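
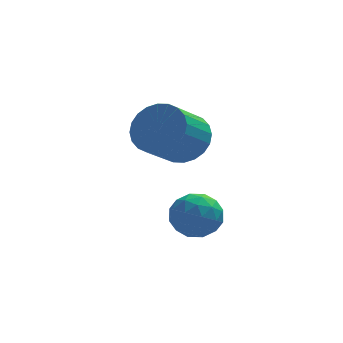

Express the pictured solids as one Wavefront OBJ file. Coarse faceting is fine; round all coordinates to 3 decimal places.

v 2.218 -1.227 -0.03
v 3.038 -1.602 0.3
v 2.241 -2.549 1.2
v 1.422 -2.173 0.87
v 2.982 -1.324 0.544
v 2.185 -2.27 1.444
v 2.81 -1.03 0.7
v 2.013 -1.977 1.6
v 2.547 -0.766 0.746
v 1.751 -1.713 1.645
v 2.235 -0.573 0.673
v 1.438 -1.52 1.573
v 1.92 -0.479 0.493
v 1.124 -1.426 1.393
v 1.651 -0.499 0.234
v 0.854 -1.445 1.133
v 1.468 -0.629 -0.066
v 0.671 -1.576 0.834
v 1.399 -0.851 -0.36
v 0.602 -1.798 0.54
v 1.455 -1.13 -0.604
v 0.658 -2.076 0.296
v 1.627 -1.423 -0.76
v 0.83 -2.37 0.14
v 1.889 -1.687 -0.805
v 1.093 -2.634 0.094
v 2.202 -1.88 -0.733
v 1.405 -2.827 0.167
v 2.516 -1.974 -0.553
v 1.72 -2.921 0.347
v 2.786 -1.955 -0.293
v 1.989 -2.901 0.606
v 2.969 -1.824 0.006
v 2.172 -2.771 0.906
v 1.937 -2.607 -1.918
v 2.321 -1.987 -2.397
v 2.699 -3.593 -2.583
v 3.083 -2.973 -3.062
v 3.253 -3.031 -2.208
v 2.782 -2.422 -1.797
v 2.238 -3.158 -3.183
v 1.767 -2.549 -2.772
v 2.507 -2.327 -3.179
v 3.134 -2.249 -2.577
v 1.886 -3.331 -2.403
v 2.513 -3.253 -1.801
v 2.062 -2.211 -2.099
v 2.958 -3.369 -2.881
v 3.058 -3.404 -2.379
v 3.283 -3.039 -2.661
v 2.333 -2.466 -1.746
v 2.559 -2.102 -2.028
v 3.106 -2.716 -1.917
v 2.461 -3.478 -2.952
v 2.687 -3.114 -3.234
v 1.737 -2.541 -2.319
v 1.962 -2.176 -2.601
v 1.914 -2.864 -3.063
v 2.397 -2.046 -2.841
v 2.845 -2.626 -3.232
v 2.348 -2.734 -3.302
v 2.072 -2.376 -3.061
v 2.765 -2 -2.487
v 3.213 -2.58 -2.878
v 3.313 -2.614 -2.376
v 3.036 -2.256 -2.134
v 2.875 -2.2 -2.946
v 1.807 -3 -2.102
v 2.255 -3.58 -2.493
v 1.984 -3.324 -2.846
v 1.707 -2.966 -2.604
v 2.175 -2.954 -1.748
v 2.623 -3.534 -2.139
v 2.948 -3.204 -1.919
v 2.672 -2.846 -1.678
v 2.145 -3.38 -2.034
f 2 1 5
f 2 5 3
f 3 5 6
f 3 6 4
f 5 1 7
f 5 7 6
f 6 7 8
f 6 8 4
f 7 1 9
f 7 9 8
f 8 9 10
f 8 10 4
f 9 1 11
f 9 11 10
f 10 11 12
f 10 12 4
f 11 1 13
f 11 13 12
f 12 13 14
f 12 14 4
f 13 1 15
f 13 15 14
f 14 15 16
f 14 16 4
f 15 1 17
f 15 17 16
f 16 17 18
f 16 18 4
f 17 1 19
f 17 19 18
f 18 19 20
f 18 20 4
f 19 1 21
f 19 21 20
f 20 21 22
f 20 22 4
f 21 1 23
f 21 23 22
f 22 23 24
f 22 24 4
f 23 1 25
f 23 25 24
f 24 25 26
f 24 26 4
f 25 1 27
f 25 27 26
f 26 27 28
f 26 28 4
f 27 1 29
f 27 29 28
f 28 29 30
f 28 30 4
f 29 1 31
f 29 31 30
f 30 31 32
f 30 32 4
f 31 1 33
f 31 33 32
f 32 33 34
f 32 34 4
f 33 1 2
f 33 2 34
f 34 2 3
f 34 3 4
f 35 72 51
f 72 46 75
f 51 75 40
f 72 75 51
f 35 51 47
f 51 40 52
f 47 52 36
f 51 52 47
f 35 47 56
f 47 36 57
f 56 57 42
f 47 57 56
f 35 56 68
f 56 42 71
f 68 71 45
f 56 71 68
f 35 68 72
f 68 45 76
f 72 76 46
f 68 76 72
f 36 52 63
f 52 40 66
f 63 66 44
f 52 66 63
f 40 75 53
f 75 46 74
f 53 74 39
f 75 74 53
f 46 76 73
f 76 45 69
f 73 69 37
f 76 69 73
f 45 71 70
f 71 42 58
f 70 58 41
f 71 58 70
f 42 57 62
f 57 36 59
f 62 59 43
f 57 59 62
f 38 64 50
f 64 44 65
f 50 65 39
f 64 65 50
f 38 50 48
f 50 39 49
f 48 49 37
f 50 49 48
f 38 48 55
f 48 37 54
f 55 54 41
f 48 54 55
f 38 55 60
f 55 41 61
f 60 61 43
f 55 61 60
f 38 60 64
f 60 43 67
f 64 67 44
f 60 67 64
f 39 65 53
f 65 44 66
f 53 66 40
f 65 66 53
f 37 49 73
f 49 39 74
f 73 74 46
f 49 74 73
f 41 54 70
f 54 37 69
f 70 69 45
f 54 69 70
f 43 61 62
f 61 41 58
f 62 58 42
f 61 58 62
f 44 67 63
f 67 43 59
f 63 59 36
f 67 59 63



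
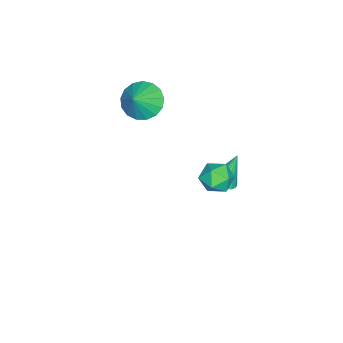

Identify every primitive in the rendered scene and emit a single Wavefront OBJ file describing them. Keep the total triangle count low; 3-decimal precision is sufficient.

v -3.098 -2.677 1.806
v -2.365 -2.673 1.068
v -2.162 -2.743 2.734
v -2.433 -2.191 1.171
v -2.653 -1.82 1.419
v -2.975 -1.645 1.756
v -3.325 -1.707 2.104
v -3.623 -1.991 2.384
v -3.801 -2.432 2.532
v -3.818 -2.929 2.513
v -3.669 -3.368 2.332
v -3.39 -3.649 2.03
v -3.044 -3.707 1.677
v -2.71 -3.529 1.354
v -2.465 -3.156 1.134
v 2.257 3.241 2.464
v 2.684 2.737 2.967
v 1.116 2.623 2.813
v 1.543 2.119 3.316
v 1.466 2.925 3.503
v 2.172 3.307 3.287
v 1.628 2.053 2.493
v 2.334 2.435 2.277
v 2.296 2.003 2.985
v 2.195 2.541 3.609
v 1.605 2.819 2.171
v 1.504 3.357 2.795
v -3.697 1.061 -3.528
v -3.118 1.364 -3.437
v -4.203 1.519 -1.852
v -3.288 1.578 -3.546
v -3.538 1.689 -3.652
v -3.82 1.676 -3.734
v -4.078 1.541 -3.774
v -4.26 1.31 -3.766
v -4.331 1.031 -3.711
v -4.276 0.757 -3.62
v -4.107 0.543 -3.51
v -3.857 0.432 -3.404
v -3.575 0.445 -3.323
v -3.317 0.581 -3.282
v -3.135 0.811 -3.29
v -3.064 1.09 -3.345
f 2 1 4
f 2 4 3
f 4 1 5
f 4 5 3
f 5 1 6
f 5 6 3
f 6 1 7
f 6 7 3
f 7 1 8
f 7 8 3
f 8 1 9
f 8 9 3
f 9 1 10
f 9 10 3
f 10 1 11
f 10 11 3
f 11 1 12
f 11 12 3
f 12 1 13
f 12 13 3
f 13 1 14
f 13 14 3
f 14 1 15
f 14 15 3
f 15 1 2
f 15 2 3
f 16 27 21
f 16 21 17
f 16 17 23
f 16 23 26
f 16 26 27
f 17 21 25
f 21 27 20
f 27 26 18
f 26 23 22
f 23 17 24
f 19 25 20
f 19 20 18
f 19 18 22
f 19 22 24
f 19 24 25
f 20 25 21
f 18 20 27
f 22 18 26
f 24 22 23
f 25 24 17
f 29 28 31
f 29 31 30
f 31 28 32
f 31 32 30
f 32 28 33
f 32 33 30
f 33 28 34
f 33 34 30
f 34 28 35
f 34 35 30
f 35 28 36
f 35 36 30
f 36 28 37
f 36 37 30
f 37 28 38
f 37 38 30
f 38 28 39
f 38 39 30
f 39 28 40
f 39 40 30
f 40 28 41
f 40 41 30
f 41 28 42
f 41 42 30
f 42 28 43
f 42 43 30
f 43 28 29
f 43 29 30



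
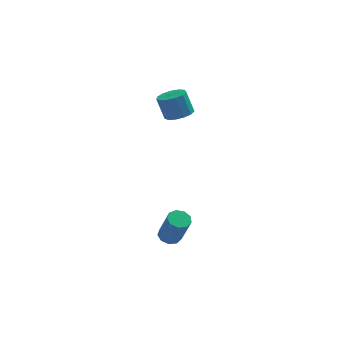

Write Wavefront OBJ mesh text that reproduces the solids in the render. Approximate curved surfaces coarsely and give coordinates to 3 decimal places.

v -2.879 -0.797 -3.112
v -2.308 -0.89 -3.306
v -1.851 -1.556 -1.642
v -2.421 -1.463 -1.448
v -2.343 -0.507 -3.144
v -1.885 -1.174 -1.479
v -2.628 -0.26 -2.966
v -2.171 -0.926 -1.302
v -3.031 -0.264 -2.857
v -2.573 -0.93 -1.193
v -3.362 -0.517 -2.867
v -2.905 -1.183 -1.203
v -3.468 -0.901 -2.992
v -3.01 -1.567 -1.328
v -3.297 -1.236 -3.173
v -2.84 -1.903 -1.509
v -2.931 -1.366 -3.325
v -2.474 -2.032 -1.661
v -2.54 -1.229 -3.378
v -2.083 -1.895 -1.714
v -2.341 2.842 3.242
v -1.951 3.505 3.24
v -2.348 3.742 4.477
v -2.739 3.078 4.478
v -2.349 3.597 3.095
v -2.746 3.834 4.331
v -2.745 3.45 2.996
v -3.142 3.686 4.232
v -3.012 3.109 2.975
v -3.41 3.345 4.211
v -3.067 2.683 3.039
v -3.464 2.92 4.275
v -2.891 2.308 3.167
v -3.289 2.544 4.404
v -2.541 2.102 3.319
v -2.938 2.339 4.556
v -2.127 2.131 3.447
v -2.524 2.368 4.683
v -1.781 2.386 3.509
v -2.179 2.622 4.745
v -1.613 2.785 3.487
v -2.011 3.022 4.723
v -1.677 3.203 3.386
v -2.074 3.439 4.623
f 2 1 5
f 2 5 3
f 3 5 6
f 3 6 4
f 5 1 7
f 5 7 6
f 6 7 8
f 6 8 4
f 7 1 9
f 7 9 8
f 8 9 10
f 8 10 4
f 9 1 11
f 9 11 10
f 10 11 12
f 10 12 4
f 11 1 13
f 11 13 12
f 12 13 14
f 12 14 4
f 13 1 15
f 13 15 14
f 14 15 16
f 14 16 4
f 15 1 17
f 15 17 16
f 16 17 18
f 16 18 4
f 17 1 19
f 17 19 18
f 18 19 20
f 18 20 4
f 19 1 2
f 19 2 20
f 20 2 3
f 20 3 4
f 22 21 25
f 22 25 23
f 23 25 26
f 23 26 24
f 25 21 27
f 25 27 26
f 26 27 28
f 26 28 24
f 27 21 29
f 27 29 28
f 28 29 30
f 28 30 24
f 29 21 31
f 29 31 30
f 30 31 32
f 30 32 24
f 31 21 33
f 31 33 32
f 32 33 34
f 32 34 24
f 33 21 35
f 33 35 34
f 34 35 36
f 34 36 24
f 35 21 37
f 35 37 36
f 36 37 38
f 36 38 24
f 37 21 39
f 37 39 38
f 38 39 40
f 38 40 24
f 39 21 41
f 39 41 40
f 40 41 42
f 40 42 24
f 41 21 43
f 41 43 42
f 42 43 44
f 42 44 24
f 43 21 22
f 43 22 44
f 44 22 23
f 44 23 24



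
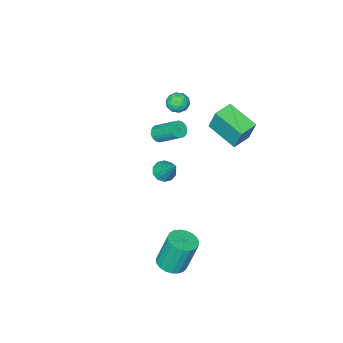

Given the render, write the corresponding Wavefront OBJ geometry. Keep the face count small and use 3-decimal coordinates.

v -3.979 0.051 2.113
v -3.938 0.635 3.645
v -4.223 1.899 1.415
v -4.182 2.483 2.947
v -2.798 0.177 2.033
v -2.757 0.761 3.565
v -3.042 2.025 1.335
v -3.001 2.609 2.867
v -2.539 -3.805 -1.203
v -2.293 -3.427 -1.583
v -2.654 -2.057 -0.457
v -2.901 -2.435 -0.077
v -2.511 -3.426 -1.655
v -2.873 -2.056 -0.528
v -2.734 -3.483 -1.658
v -3.096 -2.113 -0.531
v -2.928 -3.588 -1.591
v -3.289 -2.219 -0.464
v -3.062 -3.727 -1.466
v -3.423 -2.357 -0.339
v -3.117 -3.878 -1.3
v -3.478 -2.508 -0.173
v -3.084 -4.017 -1.12
v -3.445 -2.647 0.007
v -2.967 -4.124 -0.953
v -3.329 -2.754 0.174
v -2.786 -4.183 -0.823
v -3.147 -2.813 0.303
v -2.567 -4.184 -0.752
v -2.929 -2.814 0.375
v -2.344 -4.127 -0.749
v -2.706 -2.757 0.378
v -2.151 -4.021 -0.816
v -2.512 -2.652 0.311
v -2.017 -3.883 -0.941
v -2.378 -2.513 0.186
v -1.962 -3.732 -1.107
v -2.323 -2.362 0.02
v -1.995 -3.593 -1.287
v -2.356 -2.223 -0.16
v -2.111 -3.486 -1.454
v -2.473 -2.116 -0.327
v 2.751 3.648 -4.084
v 3.522 4.043 -4.004
v 3.08 4.487 -1.937
v 2.309 4.092 -2.016
v 3.308 4.316 -4.108
v 2.866 4.76 -2.041
v 2.998 4.473 -4.208
v 2.556 4.917 -2.141
v 2.645 4.487 -4.287
v 2.203 4.931 -2.219
v 2.31 4.357 -4.33
v 1.868 4.801 -2.263
v 2.052 4.103 -4.331
v 1.61 4.547 -2.264
v 1.915 3.771 -4.289
v 1.473 4.215 -2.222
v 1.922 3.418 -4.212
v 1.48 3.862 -2.144
v 2.072 3.104 -4.112
v 1.63 3.548 -2.045
v 2.34 2.885 -4.007
v 1.898 3.329 -1.94
v 2.679 2.797 -3.916
v 2.237 3.241 -1.849
v 3.031 2.857 -3.854
v 2.588 3.301 -1.787
v 3.334 3.053 -3.831
v 2.891 3.497 -1.764
v 3.536 3.352 -3.852
v 3.094 3.796 -1.785
v 3.602 3.703 -3.913
v 3.16 4.147 -1.846
v -2.149 -0.8 3.389
v -1.532 -0.568 3.638
v -1.968 -1.812 3.882
v -1.351 -1.58 4.131
v -1.954 -1.319 4.385
v -2.066 -0.694 4.08
v -1.434 -1.686 3.44
v -1.546 -1.061 3.135
v -1.09 -1.116 3.669
v -1.412 -0.888 4.253
v -2.088 -1.492 3.267
v -2.41 -1.264 3.851
v -1.857 -0.596 3.47
v -1.643 -1.784 4.05
v -1.998 -1.631 4.199
v -1.635 -1.495 4.346
v -2.17 -0.669 3.73
v -1.808 -0.533 3.876
v -2.056 -0.974 4.316
v -1.692 -1.847 3.644
v -1.33 -1.711 3.79
v -1.865 -0.885 3.174
v -1.502 -0.749 3.321
v -1.444 -1.406 3.204
v -1.234 -0.781 3.635
v -1.128 -1.375 3.925
v -1.176 -1.438 3.518
v -1.242 -1.071 3.339
v -1.423 -0.647 3.978
v -1.316 -1.242 4.268
v -1.671 -1.088 4.418
v -1.737 -0.721 4.238
v -1.163 -0.969 3.997
v -2.184 -1.138 3.252
v -2.077 -1.733 3.542
v -1.763 -1.659 3.282
v -1.829 -1.292 3.102
v -2.372 -1.005 3.595
v -2.266 -1.599 3.885
v -2.258 -1.309 4.181
v -2.324 -0.942 4.002
v -2.337 -1.411 3.523
v -2.159 -2.864 -3.768
v -1.788 -2.417 -4.211
v -1.901 -1.516 -2.192
v -2.224 -2.306 -4.235
v -2.636 -2.407 -4.08
v -2.865 -2.683 -3.807
v -2.825 -3.028 -3.519
v -2.53 -3.31 -3.326
v -2.094 -3.422 -3.302
v -1.682 -3.32 -3.456
v -1.453 -3.044 -3.73
v -1.493 -2.699 -4.018
f 2 4 1
f 5 2 1
f 1 4 3
f 3 5 1
f 2 8 4
f 6 2 5
f 6 8 2
f 4 8 3
f 7 5 3
f 3 8 7
f 7 6 5
f 8 6 7
f 10 9 13
f 10 13 11
f 11 13 14
f 11 14 12
f 13 9 15
f 13 15 14
f 14 15 16
f 14 16 12
f 15 9 17
f 15 17 16
f 16 17 18
f 16 18 12
f 17 9 19
f 17 19 18
f 18 19 20
f 18 20 12
f 19 9 21
f 19 21 20
f 20 21 22
f 20 22 12
f 21 9 23
f 21 23 22
f 22 23 24
f 22 24 12
f 23 9 25
f 23 25 24
f 24 25 26
f 24 26 12
f 25 9 27
f 25 27 26
f 26 27 28
f 26 28 12
f 27 9 29
f 27 29 28
f 28 29 30
f 28 30 12
f 29 9 31
f 29 31 30
f 30 31 32
f 30 32 12
f 31 9 33
f 31 33 32
f 32 33 34
f 32 34 12
f 33 9 35
f 33 35 34
f 34 35 36
f 34 36 12
f 35 9 37
f 35 37 36
f 36 37 38
f 36 38 12
f 37 9 39
f 37 39 38
f 38 39 40
f 38 40 12
f 39 9 41
f 39 41 40
f 40 41 42
f 40 42 12
f 41 9 10
f 41 10 42
f 42 10 11
f 42 11 12
f 44 43 47
f 44 47 45
f 45 47 48
f 45 48 46
f 47 43 49
f 47 49 48
f 48 49 50
f 48 50 46
f 49 43 51
f 49 51 50
f 50 51 52
f 50 52 46
f 51 43 53
f 51 53 52
f 52 53 54
f 52 54 46
f 53 43 55
f 53 55 54
f 54 55 56
f 54 56 46
f 55 43 57
f 55 57 56
f 56 57 58
f 56 58 46
f 57 43 59
f 57 59 58
f 58 59 60
f 58 60 46
f 59 43 61
f 59 61 60
f 60 61 62
f 60 62 46
f 61 43 63
f 61 63 62
f 62 63 64
f 62 64 46
f 63 43 65
f 63 65 64
f 64 65 66
f 64 66 46
f 65 43 67
f 65 67 66
f 66 67 68
f 66 68 46
f 67 43 69
f 67 69 68
f 68 69 70
f 68 70 46
f 69 43 71
f 69 71 70
f 70 71 72
f 70 72 46
f 71 43 73
f 71 73 72
f 72 73 74
f 72 74 46
f 73 43 44
f 73 44 74
f 74 44 45
f 74 45 46
f 75 112 91
f 112 86 115
f 91 115 80
f 112 115 91
f 75 91 87
f 91 80 92
f 87 92 76
f 91 92 87
f 75 87 96
f 87 76 97
f 96 97 82
f 87 97 96
f 75 96 108
f 96 82 111
f 108 111 85
f 96 111 108
f 75 108 112
f 108 85 116
f 112 116 86
f 108 116 112
f 76 92 103
f 92 80 106
f 103 106 84
f 92 106 103
f 80 115 93
f 115 86 114
f 93 114 79
f 115 114 93
f 86 116 113
f 116 85 109
f 113 109 77
f 116 109 113
f 85 111 110
f 111 82 98
f 110 98 81
f 111 98 110
f 82 97 102
f 97 76 99
f 102 99 83
f 97 99 102
f 78 104 90
f 104 84 105
f 90 105 79
f 104 105 90
f 78 90 88
f 90 79 89
f 88 89 77
f 90 89 88
f 78 88 95
f 88 77 94
f 95 94 81
f 88 94 95
f 78 95 100
f 95 81 101
f 100 101 83
f 95 101 100
f 78 100 104
f 100 83 107
f 104 107 84
f 100 107 104
f 79 105 93
f 105 84 106
f 93 106 80
f 105 106 93
f 77 89 113
f 89 79 114
f 113 114 86
f 89 114 113
f 81 94 110
f 94 77 109
f 110 109 85
f 94 109 110
f 83 101 102
f 101 81 98
f 102 98 82
f 101 98 102
f 84 107 103
f 107 83 99
f 103 99 76
f 107 99 103
f 118 117 120
f 118 120 119
f 120 117 121
f 120 121 119
f 121 117 122
f 121 122 119
f 122 117 123
f 122 123 119
f 123 117 124
f 123 124 119
f 124 117 125
f 124 125 119
f 125 117 126
f 125 126 119
f 126 117 127
f 126 127 119
f 127 117 128
f 127 128 119
f 128 117 118
f 128 118 119



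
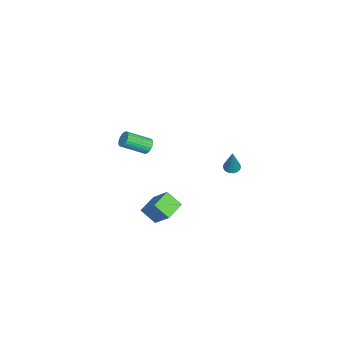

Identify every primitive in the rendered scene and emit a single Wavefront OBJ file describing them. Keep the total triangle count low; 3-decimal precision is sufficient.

v 0.601 -1.095 3.387
v 1.019 -1.132 3.096
v 1.456 -2.382 3.883
v 1.039 -2.345 4.173
v 1.085 -1.016 3.244
v 1.522 -2.266 4.031
v 1.077 -0.912 3.413
v 1.514 -2.162 4.2
v 0.996 -0.836 3.579
v 1.434 -2.086 4.366
v 0.856 -0.799 3.715
v 1.293 -2.049 4.502
v 0.677 -0.808 3.801
v 1.114 -2.057 4.588
v 0.486 -0.86 3.824
v 0.923 -2.11 4.611
v 0.313 -0.948 3.781
v 0.75 -2.198 4.567
v 0.184 -1.058 3.677
v 0.621 -2.308 4.464
v 0.118 -1.174 3.529
v 0.555 -2.424 4.316
v 0.126 -1.278 3.36
v 0.563 -2.528 4.147
v 0.206 -1.354 3.194
v 0.644 -2.604 3.981
v 0.347 -1.391 3.058
v 0.784 -2.641 3.845
v 0.526 -1.383 2.972
v 0.963 -2.632 3.759
v 0.717 -1.33 2.949
v 1.154 -2.58 3.736
v 0.89 -1.242 2.993
v 1.327 -2.492 3.779
v 4.057 -0.08 0.024
v 3.863 -0.888 0.774
v 2.959 0.4 0.257
v 2.765 -0.409 1.007
v 4.655 0.769 1.093
v 4.461 -0.04 1.843
v 3.557 1.248 1.326
v 3.363 0.44 2.076
v -3.945 2.822 -1.496
v -3.636 2.44 -1.59
v -3.275 2.938 0.236
v -3.526 2.592 -1.642
v -3.479 2.779 -1.673
v -3.504 2.973 -1.676
v -3.596 3.143 -1.652
v -3.741 3.265 -1.605
v -3.917 3.319 -1.54
v -4.097 3.297 -1.469
v -4.254 3.203 -1.402
v -4.364 3.051 -1.349
v -4.411 2.864 -1.318
v -4.386 2.671 -1.315
v -4.294 2.5 -1.339
v -4.149 2.379 -1.387
v -3.973 2.325 -1.451
v -3.793 2.346 -1.522
f 2 1 5
f 2 5 3
f 3 5 6
f 3 6 4
f 5 1 7
f 5 7 6
f 6 7 8
f 6 8 4
f 7 1 9
f 7 9 8
f 8 9 10
f 8 10 4
f 9 1 11
f 9 11 10
f 10 11 12
f 10 12 4
f 11 1 13
f 11 13 12
f 12 13 14
f 12 14 4
f 13 1 15
f 13 15 14
f 14 15 16
f 14 16 4
f 15 1 17
f 15 17 16
f 16 17 18
f 16 18 4
f 17 1 19
f 17 19 18
f 18 19 20
f 18 20 4
f 19 1 21
f 19 21 20
f 20 21 22
f 20 22 4
f 21 1 23
f 21 23 22
f 22 23 24
f 22 24 4
f 23 1 25
f 23 25 24
f 24 25 26
f 24 26 4
f 25 1 27
f 25 27 26
f 26 27 28
f 26 28 4
f 27 1 29
f 27 29 28
f 28 29 30
f 28 30 4
f 29 1 31
f 29 31 30
f 30 31 32
f 30 32 4
f 31 1 33
f 31 33 32
f 32 33 34
f 32 34 4
f 33 1 2
f 33 2 34
f 34 2 3
f 34 3 4
f 36 38 35
f 39 36 35
f 35 38 37
f 37 39 35
f 36 42 38
f 40 36 39
f 40 42 36
f 38 42 37
f 41 39 37
f 37 42 41
f 41 40 39
f 42 40 41
f 44 43 46
f 44 46 45
f 46 43 47
f 46 47 45
f 47 43 48
f 47 48 45
f 48 43 49
f 48 49 45
f 49 43 50
f 49 50 45
f 50 43 51
f 50 51 45
f 51 43 52
f 51 52 45
f 52 43 53
f 52 53 45
f 53 43 54
f 53 54 45
f 54 43 55
f 54 55 45
f 55 43 56
f 55 56 45
f 56 43 57
f 56 57 45
f 57 43 58
f 57 58 45
f 58 43 59
f 58 59 45
f 59 43 60
f 59 60 45
f 60 43 44
f 60 44 45



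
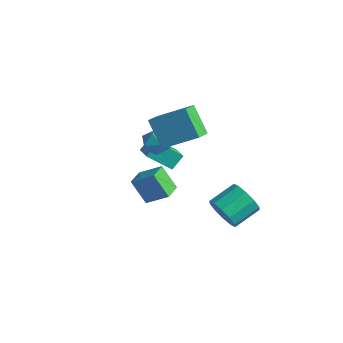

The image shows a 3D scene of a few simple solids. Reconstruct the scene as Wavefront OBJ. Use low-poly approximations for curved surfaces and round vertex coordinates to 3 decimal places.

v -3.342 1.005 2.212
v -2.483 1.03 2.276
v -3.237 0.09 1.164
v -2.378 0.115 1.228
v -2.847 -0.249 1.854
v -2.912 0.317 2.501
v -2.808 0.803 0.939
v -2.873 1.369 1.586
v -2.153 0.905 1.49
v -2.177 0.255 2.055
v -3.543 0.865 1.385
v -3.567 0.215 1.95
v -1.397 -0.335 2.561
v -2.591 -0.202 3.98
v -1.93 0.705 2.015
v -3.125 0.838 3.435
v -0.015 0.922 3.605
v -1.21 1.055 5.025
v -0.549 1.962 3.06
v -1.743 2.095 4.479
v -3.298 0.264 0.462
v -3.257 0.991 1.176
v -4.412 0.75 0.031
v -4.371 1.478 0.744
v -2.449 1.262 -0.604
v -2.408 1.99 0.109
v -3.563 1.749 -1.036
v -3.522 2.476 -0.322
v 0.052 -2.606 0.502
v -0.775 -2.866 1.763
v -0.441 -1.654 0.375
v -1.268 -1.914 1.635
v 1.048 -1.986 1.285
v 0.221 -2.246 2.545
v 0.555 -1.034 1.157
v -0.272 -1.294 2.418
v 0.727 1.884 -2.519
v 1.125 1.464 -1.666
v 1.311 2.977 -1.009
v 0.913 3.396 -1.861
v 1.603 1.581 -2.07
v 1.789 3.094 -1.412
v 1.747 1.813 -2.645
v 1.933 3.326 -1.987
v 1.501 2.072 -3.172
v 1.687 3.585 -2.514
v 0.96 2.259 -3.449
v 1.145 3.772 -2.792
v 0.329 2.303 -3.371
v 0.515 3.816 -2.714
v -0.149 2.186 -2.968
v 0.037 3.699 -2.31
v -0.293 1.954 -2.393
v -0.107 3.467 -1.735
v -0.047 1.695 -1.866
v 0.139 3.208 -1.208
v 0.495 1.508 -1.588
v 0.68 3.021 -0.931
f 1 12 6
f 1 6 2
f 1 2 8
f 1 8 11
f 1 11 12
f 2 6 10
f 6 12 5
f 12 11 3
f 11 8 7
f 8 2 9
f 4 10 5
f 4 5 3
f 4 3 7
f 4 7 9
f 4 9 10
f 5 10 6
f 3 5 12
f 7 3 11
f 9 7 8
f 10 9 2
f 14 16 13
f 17 14 13
f 13 16 15
f 15 17 13
f 14 20 16
f 18 14 17
f 18 20 14
f 16 20 15
f 19 17 15
f 15 20 19
f 19 18 17
f 20 18 19
f 22 24 21
f 25 22 21
f 21 24 23
f 23 25 21
f 22 28 24
f 26 22 25
f 26 28 22
f 24 28 23
f 27 25 23
f 23 28 27
f 27 26 25
f 28 26 27
f 30 32 29
f 33 30 29
f 29 32 31
f 31 33 29
f 30 36 32
f 34 30 33
f 34 36 30
f 32 36 31
f 35 33 31
f 31 36 35
f 35 34 33
f 36 34 35
f 38 37 41
f 38 41 39
f 39 41 42
f 39 42 40
f 41 37 43
f 41 43 42
f 42 43 44
f 42 44 40
f 43 37 45
f 43 45 44
f 44 45 46
f 44 46 40
f 45 37 47
f 45 47 46
f 46 47 48
f 46 48 40
f 47 37 49
f 47 49 48
f 48 49 50
f 48 50 40
f 49 37 51
f 49 51 50
f 50 51 52
f 50 52 40
f 51 37 53
f 51 53 52
f 52 53 54
f 52 54 40
f 53 37 55
f 53 55 54
f 54 55 56
f 54 56 40
f 55 37 57
f 55 57 56
f 56 57 58
f 56 58 40
f 57 37 38
f 57 38 58
f 58 38 39
f 58 39 40



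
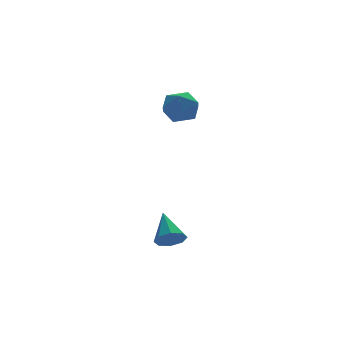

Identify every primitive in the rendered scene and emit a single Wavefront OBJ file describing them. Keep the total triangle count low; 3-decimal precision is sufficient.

v -1.464 -3.873 -0.961
v -0.911 -3.996 -0.897
v -1.316 -2.807 -0.179
v -0.985 -3.735 -1.239
v -1.34 -3.555 -1.418
v -1.767 -3.561 -1.329
v -2.016 -3.75 -1.025
v -1.942 -4.011 -0.683
v -1.587 -4.191 -0.504
v -1.16 -4.185 -0.593
v 0.346 1.357 2.902
v 1.038 1.587 3.203
v 0.602 0.153 3.237
v 1.294 0.383 3.538
v 0.62 0.596 3.889
v 0.462 1.34 3.682
v 1.178 0.4 2.758
v 1.02 1.144 2.551
v 1.552 0.996 3.114
v 1.207 1.117 3.813
v 0.433 0.623 2.627
v 0.088 0.744 3.326
f 2 1 4
f 2 4 3
f 4 1 5
f 4 5 3
f 5 1 6
f 5 6 3
f 6 1 7
f 6 7 3
f 7 1 8
f 7 8 3
f 8 1 9
f 8 9 3
f 9 1 10
f 9 10 3
f 10 1 2
f 10 2 3
f 11 22 16
f 11 16 12
f 11 12 18
f 11 18 21
f 11 21 22
f 12 16 20
f 16 22 15
f 22 21 13
f 21 18 17
f 18 12 19
f 14 20 15
f 14 15 13
f 14 13 17
f 14 17 19
f 14 19 20
f 15 20 16
f 13 15 22
f 17 13 21
f 19 17 18
f 20 19 12



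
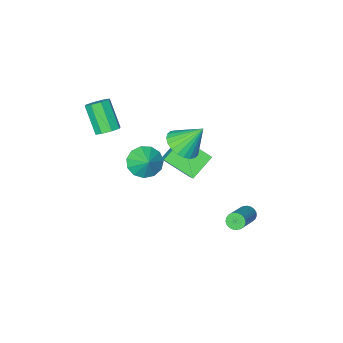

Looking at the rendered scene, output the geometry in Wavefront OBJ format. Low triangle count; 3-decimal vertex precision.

v -4.048 -4.982 -3.312
v -3.552 -3.985 -2.398
v -4.965 -3.593 -4.329
v -4.469 -2.597 -3.415
v -2.691 -4.783 -4.265
v -2.195 -3.787 -3.351
v -3.608 -3.395 -5.282
v -3.112 -2.398 -4.368
v 2.23 1.033 2.493
v 2.96 0.532 2.742
v 2.53 1.827 3.207
v 3.115 0.829 2.346
v 2.988 1.191 1.997
v 2.621 1.503 1.806
v 2.13 1.665 1.832
v 1.67 1.627 2.068
v 1.388 1.4 2.439
v 1.373 1.056 2.827
v 1.63 0.705 3.109
v 2.078 0.458 3.195
v 2.573 0.394 3.058
v -1.416 -0.978 0.451
v -0.943 -1.656 1.049
v -2.184 -0.282 1.849
v -0.679 -1.358 1.046
v -0.527 -1.002 0.952
v -0.511 -0.643 0.782
v -0.632 -0.334 0.562
v -0.873 -0.124 0.325
v -1.196 -0.043 0.107
v -1.553 -0.105 -0.059
v -1.888 -0.3 -0.146
v -2.152 -0.598 -0.143
v -2.304 -0.954 -0.049
v -2.321 -1.313 0.121
v -2.199 -1.622 0.341
v -1.959 -1.832 0.578
v -1.636 -1.912 0.796
v -1.279 -1.851 0.961
v -3.455 1.842 -4.252
v -3.124 1.455 -4.358
v -1.654 2.43 -3.333
v -1.985 2.818 -3.228
v -3.094 1.587 -4.527
v -1.624 2.562 -3.502
v -3.127 1.764 -4.648
v -1.657 2.739 -3.623
v -3.216 1.953 -4.701
v -1.746 2.928 -3.676
v -3.346 2.124 -4.676
v -1.877 3.099 -3.651
v -3.496 2.246 -4.578
v -2.026 3.221 -3.553
v -3.638 2.298 -4.424
v -2.168 3.273 -3.399
v -3.748 2.272 -4.24
v -2.279 3.247 -3.215
v -3.808 2.171 -4.058
v -2.338 3.146 -3.033
v -3.807 2.013 -3.91
v -2.337 2.988 -2.885
v -3.745 1.826 -3.821
v -2.275 2.801 -2.796
v -3.633 1.642 -3.807
v -2.163 2.617 -2.782
v -3.49 1.492 -3.87
v -2.02 2.467 -2.845
v -3.341 1.403 -3.998
v -1.871 2.378 -2.974
v -3.211 1.39 -4.171
v -1.742 2.365 -3.147
v 1.536 -3.307 1.361
v 2.09 -3.019 1.629
v 1.979 -4.144 3.068
v 1.424 -4.433 2.799
v 1.65 -2.784 1.779
v 1.539 -3.909 3.218
v 1.144 -2.855 1.684
v 1.032 -3.981 3.123
v 0.867 -3.192 1.399
v 0.755 -4.317 2.838
v 0.981 -3.596 1.092
v 0.87 -4.721 2.531
v 1.421 -3.831 0.942
v 1.31 -4.956 2.381
v 1.928 -3.759 1.037
v 1.816 -4.885 2.476
v 2.205 -3.423 1.322
v 2.093 -4.548 2.761
f 2 4 1
f 5 2 1
f 1 4 3
f 3 5 1
f 2 8 4
f 6 2 5
f 6 8 2
f 4 8 3
f 7 5 3
f 3 8 7
f 7 6 5
f 8 6 7
f 10 9 12
f 10 12 11
f 12 9 13
f 12 13 11
f 13 9 14
f 13 14 11
f 14 9 15
f 14 15 11
f 15 9 16
f 15 16 11
f 16 9 17
f 16 17 11
f 17 9 18
f 17 18 11
f 18 9 19
f 18 19 11
f 19 9 20
f 19 20 11
f 20 9 21
f 20 21 11
f 21 9 10
f 21 10 11
f 23 22 25
f 23 25 24
f 25 22 26
f 25 26 24
f 26 22 27
f 26 27 24
f 27 22 28
f 27 28 24
f 28 22 29
f 28 29 24
f 29 22 30
f 29 30 24
f 30 22 31
f 30 31 24
f 31 22 32
f 31 32 24
f 32 22 33
f 32 33 24
f 33 22 34
f 33 34 24
f 34 22 35
f 34 35 24
f 35 22 36
f 35 36 24
f 36 22 37
f 36 37 24
f 37 22 38
f 37 38 24
f 38 22 39
f 38 39 24
f 39 22 23
f 39 23 24
f 41 40 44
f 41 44 42
f 42 44 45
f 42 45 43
f 44 40 46
f 44 46 45
f 45 46 47
f 45 47 43
f 46 40 48
f 46 48 47
f 47 48 49
f 47 49 43
f 48 40 50
f 48 50 49
f 49 50 51
f 49 51 43
f 50 40 52
f 50 52 51
f 51 52 53
f 51 53 43
f 52 40 54
f 52 54 53
f 53 54 55
f 53 55 43
f 54 40 56
f 54 56 55
f 55 56 57
f 55 57 43
f 56 40 58
f 56 58 57
f 57 58 59
f 57 59 43
f 58 40 60
f 58 60 59
f 59 60 61
f 59 61 43
f 60 40 62
f 60 62 61
f 61 62 63
f 61 63 43
f 62 40 64
f 62 64 63
f 63 64 65
f 63 65 43
f 64 40 66
f 64 66 65
f 65 66 67
f 65 67 43
f 66 40 68
f 66 68 67
f 67 68 69
f 67 69 43
f 68 40 70
f 68 70 69
f 69 70 71
f 69 71 43
f 70 40 41
f 70 41 71
f 71 41 42
f 71 42 43
f 73 72 76
f 73 76 74
f 74 76 77
f 74 77 75
f 76 72 78
f 76 78 77
f 77 78 79
f 77 79 75
f 78 72 80
f 78 80 79
f 79 80 81
f 79 81 75
f 80 72 82
f 80 82 81
f 81 82 83
f 81 83 75
f 82 72 84
f 82 84 83
f 83 84 85
f 83 85 75
f 84 72 86
f 84 86 85
f 85 86 87
f 85 87 75
f 86 72 88
f 86 88 87
f 87 88 89
f 87 89 75
f 88 72 73
f 88 73 89
f 89 73 74
f 89 74 75



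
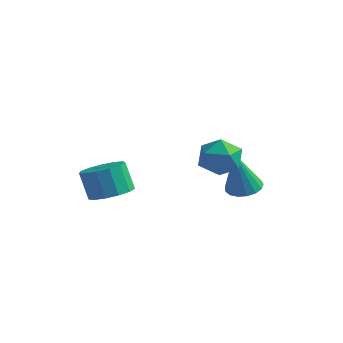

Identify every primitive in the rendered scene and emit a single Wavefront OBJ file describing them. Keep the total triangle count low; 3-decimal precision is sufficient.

v -0.541 3.877 -4.307
v -0.184 4.478 -4.137
v -0.739 3.463 -2.433
v -0.513 4.579 -4.149
v -0.849 4.519 -4.198
v -1.114 4.312 -4.272
v -1.248 4.005 -4.353
v -1.221 3.669 -4.425
v -1.037 3.381 -4.469
v -0.74 3.206 -4.477
v -0.398 3.185 -4.445
v -0.088 3.323 -4.382
v 0.118 3.587 -4.302
v 0.172 3.918 -4.223
v 0.064 4.24 -4.164
v -3.353 -0.559 -3.332
v -2.579 -0.583 -2.981
v -3.073 -0.425 -1.878
v -3.847 -0.401 -2.228
v -2.665 -0.124 -3.086
v -3.16 0.034 -1.982
v -2.97 0.197 -3.269
v -3.465 0.355 -2.165
v -3.396 0.278 -3.471
v -3.891 0.436 -2.367
v -3.809 0.094 -3.63
v -4.304 0.251 -2.526
v -4.076 -0.299 -3.694
v -4.571 -0.141 -2.59
v -4.114 -0.773 -3.643
v -4.609 -0.615 -2.539
v -3.91 -1.18 -3.493
v -4.405 -1.022 -2.389
v -3.529 -1.389 -3.292
v -4.024 -1.232 -2.188
v -3.092 -1.335 -3.104
v -3.587 -1.177 -2
v -2.738 -1.035 -2.988
v -3.233 -0.877 -1.884
v -1.014 1.644 -1.25
v -0.504 2.375 -1.313
v 0.024 0.865 -1.887
v 0.534 1.596 -1.95
v 0.368 1.234 -1.149
v -0.273 1.715 -0.756
v -0.207 1.525 -2.444
v -0.848 2.006 -2.051
v -0.005 2.301 -2.051
v 0.351 2.121 -1.251
v -0.831 1.119 -1.949
v -0.475 0.939 -1.149
f 2 1 4
f 2 4 3
f 4 1 5
f 4 5 3
f 5 1 6
f 5 6 3
f 6 1 7
f 6 7 3
f 7 1 8
f 7 8 3
f 8 1 9
f 8 9 3
f 9 1 10
f 9 10 3
f 10 1 11
f 10 11 3
f 11 1 12
f 11 12 3
f 12 1 13
f 12 13 3
f 13 1 14
f 13 14 3
f 14 1 15
f 14 15 3
f 15 1 2
f 15 2 3
f 17 16 20
f 17 20 18
f 18 20 21
f 18 21 19
f 20 16 22
f 20 22 21
f 21 22 23
f 21 23 19
f 22 16 24
f 22 24 23
f 23 24 25
f 23 25 19
f 24 16 26
f 24 26 25
f 25 26 27
f 25 27 19
f 26 16 28
f 26 28 27
f 27 28 29
f 27 29 19
f 28 16 30
f 28 30 29
f 29 30 31
f 29 31 19
f 30 16 32
f 30 32 31
f 31 32 33
f 31 33 19
f 32 16 34
f 32 34 33
f 33 34 35
f 33 35 19
f 34 16 36
f 34 36 35
f 35 36 37
f 35 37 19
f 36 16 38
f 36 38 37
f 37 38 39
f 37 39 19
f 38 16 17
f 38 17 39
f 39 17 18
f 39 18 19
f 40 51 45
f 40 45 41
f 40 41 47
f 40 47 50
f 40 50 51
f 41 45 49
f 45 51 44
f 51 50 42
f 50 47 46
f 47 41 48
f 43 49 44
f 43 44 42
f 43 42 46
f 43 46 48
f 43 48 49
f 44 49 45
f 42 44 51
f 46 42 50
f 48 46 47
f 49 48 41



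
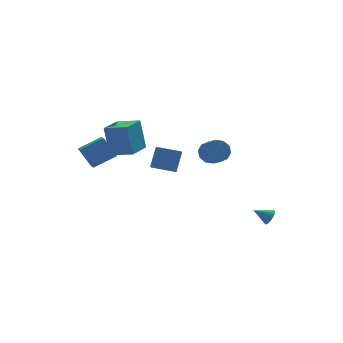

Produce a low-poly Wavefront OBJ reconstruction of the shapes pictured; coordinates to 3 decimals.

v 0.85 -3.081 2.885
v 1.556 -3.223 2.675
v 1.556 -4.161 3.305
v 0.85 -4.019 3.515
v 1.57 -2.964 3.059
v 1.57 -3.902 3.689
v 1.309 -2.751 3.377
v 1.309 -3.689 4.007
v 0.873 -2.663 3.507
v 0.873 -3.601 4.137
v 0.428 -2.735 3.399
v 0.428 -3.673 4.03
v 0.144 -2.939 3.095
v 0.144 -3.877 3.725
v 0.13 -3.198 2.711
v 0.13 -4.136 3.341
v 0.391 -3.411 2.393
v 0.391 -4.349 3.023
v 0.827 -3.499 2.263
v 0.827 -4.437 2.893
v 1.272 -3.427 2.37
v 1.272 -4.365 3.001
v 3.948 -4.053 -2.339
v 4.279 -3.839 -1.956
v 3.112 -3.687 -1.821
v 4.265 -3.676 -2.094
v 4.202 -3.57 -2.27
v 4.101 -3.538 -2.457
v 3.976 -3.585 -2.625
v 3.848 -3.702 -2.75
v 3.734 -3.874 -2.812
v 3.653 -4.072 -2.803
v 3.617 -4.268 -2.722
v 3.632 -4.431 -2.583
v 3.695 -4.536 -2.407
v 3.796 -4.568 -2.221
v 3.92 -4.522 -2.052
v 4.049 -4.404 -1.927
v 4.163 -4.233 -1.865
v 4.244 -4.034 -1.875
v -3.938 -0.19 2.045
v -4.072 0.393 3.88
v -2.808 0.938 1.77
v -2.942 1.521 3.605
v -2.918 -1.121 2.415
v -3.052 -0.538 4.25
v -1.788 0.007 2.14
v -1.922 0.59 3.975
v 0.057 0.222 -0.341
v -0.393 -0.929 0.453
v -1.193 0.889 -0.084
v -1.643 -0.263 0.711
v 0.603 0.803 0.809
v 0.153 -0.349 1.604
v -0.647 1.469 1.067
v -1.097 0.318 1.861
v -4.82 2.881 1.07
v -4.939 2.042 1.452
v -3.421 2.961 1.684
v -3.54 2.121 2.066
v -4.26 2.259 -0.126
v -4.379 1.419 0.256
v -2.861 2.338 0.488
v -2.98 1.499 0.87
f 2 1 5
f 2 5 3
f 3 5 6
f 3 6 4
f 5 1 7
f 5 7 6
f 6 7 8
f 6 8 4
f 7 1 9
f 7 9 8
f 8 9 10
f 8 10 4
f 9 1 11
f 9 11 10
f 10 11 12
f 10 12 4
f 11 1 13
f 11 13 12
f 12 13 14
f 12 14 4
f 13 1 15
f 13 15 14
f 14 15 16
f 14 16 4
f 15 1 17
f 15 17 16
f 16 17 18
f 16 18 4
f 17 1 19
f 17 19 18
f 18 19 20
f 18 20 4
f 19 1 21
f 19 21 20
f 20 21 22
f 20 22 4
f 21 1 2
f 21 2 22
f 22 2 3
f 22 3 4
f 24 23 26
f 24 26 25
f 26 23 27
f 26 27 25
f 27 23 28
f 27 28 25
f 28 23 29
f 28 29 25
f 29 23 30
f 29 30 25
f 30 23 31
f 30 31 25
f 31 23 32
f 31 32 25
f 32 23 33
f 32 33 25
f 33 23 34
f 33 34 25
f 34 23 35
f 34 35 25
f 35 23 36
f 35 36 25
f 36 23 37
f 36 37 25
f 37 23 38
f 37 38 25
f 38 23 39
f 38 39 25
f 39 23 40
f 39 40 25
f 40 23 24
f 40 24 25
f 42 44 41
f 45 42 41
f 41 44 43
f 43 45 41
f 42 48 44
f 46 42 45
f 46 48 42
f 44 48 43
f 47 45 43
f 43 48 47
f 47 46 45
f 48 46 47
f 50 52 49
f 53 50 49
f 49 52 51
f 51 53 49
f 50 56 52
f 54 50 53
f 54 56 50
f 52 56 51
f 55 53 51
f 51 56 55
f 55 54 53
f 56 54 55
f 58 60 57
f 61 58 57
f 57 60 59
f 59 61 57
f 58 64 60
f 62 58 61
f 62 64 58
f 60 64 59
f 63 61 59
f 59 64 63
f 63 62 61
f 64 62 63



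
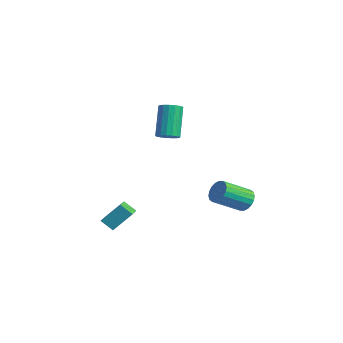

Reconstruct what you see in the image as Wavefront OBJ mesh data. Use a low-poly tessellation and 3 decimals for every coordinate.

v -2.166 -3.711 -3.789
v -1.813 -2.827 -2.79
v -3.003 -3.009 -4.115
v -2.65 -2.125 -3.116
v -1.65 -3.335 -4.304
v -1.297 -2.451 -3.305
v -2.487 -2.633 -4.63
v -2.134 -1.749 -3.631
v 0.148 3.092 -3.229
v 0.349 3.415 -2.654
v 0.114 1.932 -1.736
v -0.088 1.608 -2.311
v 0.046 3.462 -2.656
v -0.19 1.979 -1.738
v -0.237 3.436 -2.772
v -0.473 1.953 -1.854
v -0.444 3.341 -2.978
v -0.68 1.858 -2.06
v -0.534 3.197 -3.234
v -0.77 1.714 -2.316
v -0.489 3.032 -3.489
v -0.724 1.549 -2.571
v -0.317 2.879 -3.692
v -0.553 1.396 -2.774
v -0.054 2.768 -3.804
v -0.289 1.285 -2.886
v 0.25 2.721 -3.802
v 0.014 1.238 -2.884
v 0.533 2.747 -3.686
v 0.297 1.264 -2.768
v 0.74 2.842 -3.48
v 0.504 1.359 -2.562
v 0.83 2.986 -3.224
v 0.594 1.503 -2.306
v 0.784 3.151 -2.969
v 0.549 1.668 -2.051
v 0.613 3.304 -2.766
v 0.377 1.821 -1.848
v -1.143 -0.549 1.525
v -0.605 -0.359 1.711
v -1.379 0.299 3.281
v -1.917 0.109 3.095
v -0.71 -0.136 1.565
v -1.484 0.523 3.135
v -0.914 -0.006 1.41
v -1.689 0.652 2.98
v -1.171 -0.002 1.282
v -1.945 0.657 2.851
v -1.421 -0.122 1.209
v -2.196 0.536 2.778
v -1.608 -0.341 1.208
v -2.382 0.318 2.778
v -1.688 -0.607 1.281
v -2.462 0.051 2.85
v -1.643 -0.86 1.409
v -2.417 -0.202 2.978
v -1.483 -1.042 1.564
v -2.258 -0.383 3.133
v -1.246 -1.111 1.71
v -2.02 -0.452 3.279
v -0.985 -1.051 1.814
v -1.759 -0.393 3.383
v -0.76 -0.876 1.851
v -1.534 -0.218 3.421
v -0.623 -0.627 1.814
v -1.397 0.032 3.384
f 2 4 1
f 5 2 1
f 1 4 3
f 3 5 1
f 2 8 4
f 6 2 5
f 6 8 2
f 4 8 3
f 7 5 3
f 3 8 7
f 7 6 5
f 8 6 7
f 10 9 13
f 10 13 11
f 11 13 14
f 11 14 12
f 13 9 15
f 13 15 14
f 14 15 16
f 14 16 12
f 15 9 17
f 15 17 16
f 16 17 18
f 16 18 12
f 17 9 19
f 17 19 18
f 18 19 20
f 18 20 12
f 19 9 21
f 19 21 20
f 20 21 22
f 20 22 12
f 21 9 23
f 21 23 22
f 22 23 24
f 22 24 12
f 23 9 25
f 23 25 24
f 24 25 26
f 24 26 12
f 25 9 27
f 25 27 26
f 26 27 28
f 26 28 12
f 27 9 29
f 27 29 28
f 28 29 30
f 28 30 12
f 29 9 31
f 29 31 30
f 30 31 32
f 30 32 12
f 31 9 33
f 31 33 32
f 32 33 34
f 32 34 12
f 33 9 35
f 33 35 34
f 34 35 36
f 34 36 12
f 35 9 37
f 35 37 36
f 36 37 38
f 36 38 12
f 37 9 10
f 37 10 38
f 38 10 11
f 38 11 12
f 40 39 43
f 40 43 41
f 41 43 44
f 41 44 42
f 43 39 45
f 43 45 44
f 44 45 46
f 44 46 42
f 45 39 47
f 45 47 46
f 46 47 48
f 46 48 42
f 47 39 49
f 47 49 48
f 48 49 50
f 48 50 42
f 49 39 51
f 49 51 50
f 50 51 52
f 50 52 42
f 51 39 53
f 51 53 52
f 52 53 54
f 52 54 42
f 53 39 55
f 53 55 54
f 54 55 56
f 54 56 42
f 55 39 57
f 55 57 56
f 56 57 58
f 56 58 42
f 57 39 59
f 57 59 58
f 58 59 60
f 58 60 42
f 59 39 61
f 59 61 60
f 60 61 62
f 60 62 42
f 61 39 63
f 61 63 62
f 62 63 64
f 62 64 42
f 63 39 65
f 63 65 64
f 64 65 66
f 64 66 42
f 65 39 40
f 65 40 66
f 66 40 41
f 66 41 42



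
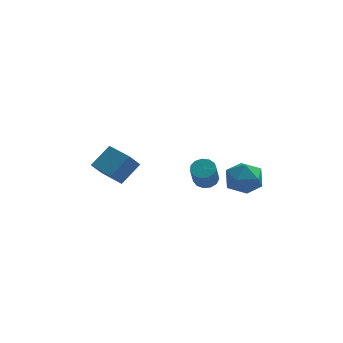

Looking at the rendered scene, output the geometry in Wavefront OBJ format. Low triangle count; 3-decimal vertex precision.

v 2.685 -1.558 0.655
v 3.327 -1.398 1.705
v 3.413 -3.422 0.495
v 4.055 -3.262 1.545
v 2.817 -3.335 1.58
v 2.367 -2.183 1.679
v 4.373 -2.637 0.521
v 3.923 -1.485 0.62
v 4.37 -2.064 1.622
v 3.409 -2.496 2.276
v 3.331 -2.324 -0.076
v 2.37 -2.756 0.578
v 1.151 -3.008 1.595
v 1.875 -3.153 1.642
v 1.633 -3.917 2.992
v 0.909 -3.772 2.945
v 1.815 -2.79 1.837
v 1.573 -3.554 3.187
v 1.544 -2.495 1.955
v 1.303 -3.259 3.306
v 1.149 -2.364 1.959
v 0.907 -3.128 3.309
v 0.754 -2.437 1.847
v 0.512 -3.201 3.197
v 0.485 -2.691 1.655
v 0.243 -3.455 3.005
v 0.427 -3.046 1.444
v 0.186 -3.81 2.794
v 0.6 -3.389 1.281
v 0.358 -4.153 2.631
v 0.947 -3.611 1.217
v 0.705 -4.375 2.568
v 1.359 -3.641 1.274
v 1.117 -4.405 2.624
v 1.705 -3.471 1.432
v 1.463 -4.235 2.782
v -3.424 -0.48 -0.258
v -4.05 -0.923 0.729
v -4.492 1.031 -0.257
v -5.118 0.587 0.73
v -2.302 0.313 0.81
v -2.928 -0.131 1.797
v -3.37 1.823 0.811
v -3.996 1.38 1.798
f 1 12 6
f 1 6 2
f 1 2 8
f 1 8 11
f 1 11 12
f 2 6 10
f 6 12 5
f 12 11 3
f 11 8 7
f 8 2 9
f 4 10 5
f 4 5 3
f 4 3 7
f 4 7 9
f 4 9 10
f 5 10 6
f 3 5 12
f 7 3 11
f 9 7 8
f 10 9 2
f 14 13 17
f 14 17 15
f 15 17 18
f 15 18 16
f 17 13 19
f 17 19 18
f 18 19 20
f 18 20 16
f 19 13 21
f 19 21 20
f 20 21 22
f 20 22 16
f 21 13 23
f 21 23 22
f 22 23 24
f 22 24 16
f 23 13 25
f 23 25 24
f 24 25 26
f 24 26 16
f 25 13 27
f 25 27 26
f 26 27 28
f 26 28 16
f 27 13 29
f 27 29 28
f 28 29 30
f 28 30 16
f 29 13 31
f 29 31 30
f 30 31 32
f 30 32 16
f 31 13 33
f 31 33 32
f 32 33 34
f 32 34 16
f 33 13 35
f 33 35 34
f 34 35 36
f 34 36 16
f 35 13 14
f 35 14 36
f 36 14 15
f 36 15 16
f 38 40 37
f 41 38 37
f 37 40 39
f 39 41 37
f 38 44 40
f 42 38 41
f 42 44 38
f 40 44 39
f 43 41 39
f 39 44 43
f 43 42 41
f 44 42 43



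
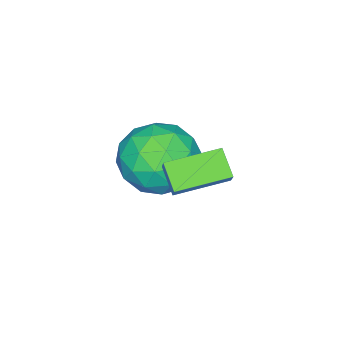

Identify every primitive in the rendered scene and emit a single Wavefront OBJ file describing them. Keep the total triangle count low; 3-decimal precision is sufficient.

v 1.352 2.313 3.844
v 1.768 2.648 4.466
v 1.706 2.869 3.308
v 2.122 3.204 3.93
v 2.438 1.396 3.61
v 2.854 1.731 4.232
v 2.792 1.952 3.074
v 3.208 2.287 3.696
v 0.295 0.806 2.894
v 1.364 1.126 2.633
v 0.476 -0.686 1.807
v 1.545 -0.366 1.546
v 1.298 -0.727 2.605
v 1.186 0.195 3.277
v 0.654 0.245 1.163
v 0.542 1.167 1.835
v 1.586 0.78 1.563
v 1.984 0.178 2.454
v -0.144 0.262 1.986
v 0.254 -0.34 2.877
v 0.814 1.097 2.859
v 1.026 -0.657 1.581
v 0.881 -0.869 2.204
v 1.509 -0.681 2.05
v 0.709 0.549 3.237
v 1.337 0.738 3.084
v 1.298 -0.352 3.067
v 0.503 -0.298 1.356
v 1.131 -0.109 1.203
v 0.331 1.121 2.39
v 0.959 1.309 2.236
v 0.542 0.792 1.373
v 1.572 1.081 2.077
v 1.679 0.205 1.438
v 1.155 0.564 1.213
v 1.089 1.106 1.608
v 1.806 0.728 2.6
v 1.913 -0.149 1.961
v 1.767 -0.361 2.584
v 1.702 0.181 2.979
v 1.937 0.524 1.972
v -0.073 0.589 2.479
v 0.034 -0.288 1.84
v 0.138 0.259 1.461
v 0.073 0.801 1.856
v 0.161 0.235 3.002
v 0.268 -0.641 2.363
v 0.751 -0.666 2.832
v 0.685 -0.124 3.227
v -0.097 -0.084 2.468
f 2 4 1
f 5 2 1
f 1 4 3
f 3 5 1
f 2 8 4
f 6 2 5
f 6 8 2
f 4 8 3
f 7 5 3
f 3 8 7
f 7 6 5
f 8 6 7
f 9 46 25
f 46 20 49
f 25 49 14
f 46 49 25
f 9 25 21
f 25 14 26
f 21 26 10
f 25 26 21
f 9 21 30
f 21 10 31
f 30 31 16
f 21 31 30
f 9 30 42
f 30 16 45
f 42 45 19
f 30 45 42
f 9 42 46
f 42 19 50
f 46 50 20
f 42 50 46
f 10 26 37
f 26 14 40
f 37 40 18
f 26 40 37
f 14 49 27
f 49 20 48
f 27 48 13
f 49 48 27
f 20 50 47
f 50 19 43
f 47 43 11
f 50 43 47
f 19 45 44
f 45 16 32
f 44 32 15
f 45 32 44
f 16 31 36
f 31 10 33
f 36 33 17
f 31 33 36
f 12 38 24
f 38 18 39
f 24 39 13
f 38 39 24
f 12 24 22
f 24 13 23
f 22 23 11
f 24 23 22
f 12 22 29
f 22 11 28
f 29 28 15
f 22 28 29
f 12 29 34
f 29 15 35
f 34 35 17
f 29 35 34
f 12 34 38
f 34 17 41
f 38 41 18
f 34 41 38
f 13 39 27
f 39 18 40
f 27 40 14
f 39 40 27
f 11 23 47
f 23 13 48
f 47 48 20
f 23 48 47
f 15 28 44
f 28 11 43
f 44 43 19
f 28 43 44
f 17 35 36
f 35 15 32
f 36 32 16
f 35 32 36
f 18 41 37
f 41 17 33
f 37 33 10
f 41 33 37



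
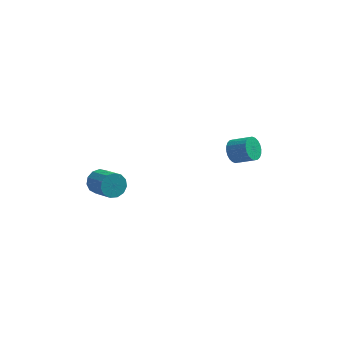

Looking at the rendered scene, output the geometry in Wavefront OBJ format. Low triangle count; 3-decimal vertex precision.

v -4.296 -1.772 -1.061
v -3.615 -1.476 -1.385
v -2.683 -2.651 -0.503
v -3.364 -2.948 -0.179
v -3.686 -1.242 -0.999
v -2.755 -2.418 -0.117
v -3.951 -1.178 -0.633
v -3.019 -2.353 0.249
v -4.325 -1.301 -0.402
v -3.393 -2.477 0.479
v -4.69 -1.575 -0.381
v -3.758 -2.75 0.5
v -4.93 -1.911 -0.576
v -3.998 -3.086 0.306
v -4.968 -2.203 -0.925
v -4.037 -3.378 -0.043
v -4.793 -2.358 -1.317
v -3.862 -3.534 -0.435
v -4.46 -2.327 -1.627
v -3.529 -3.503 -0.745
v -4.075 -2.12 -1.758
v -3.144 -3.296 -0.876
v -3.76 -1.803 -1.668
v -2.828 -2.978 -0.786
v 2.973 4.11 -3.575
v 3.247 3.696 -4.228
v 4.38 3.356 -3.538
v 4.107 3.77 -2.885
v 3.368 3.987 -4.283
v 4.501 3.647 -3.593
v 3.428 4.297 -4.231
v 4.562 3.957 -3.541
v 3.42 4.578 -4.079
v 4.554 4.238 -3.389
v 3.343 4.788 -3.85
v 4.477 4.448 -3.16
v 3.211 4.895 -3.579
v 4.344 4.555 -2.889
v 3.042 4.882 -3.308
v 4.175 4.542 -2.618
v 2.862 4.752 -3.077
v 3.996 4.412 -2.387
v 2.7 4.524 -2.922
v 3.833 4.184 -2.232
v 2.579 4.233 -2.867
v 3.712 3.893 -2.177
v 2.518 3.923 -2.919
v 3.652 3.583 -2.229
v 2.526 3.642 -3.071
v 3.66 3.302 -2.381
v 2.603 3.432 -3.3
v 3.737 3.092 -2.61
v 2.736 3.325 -3.571
v 3.869 2.985 -2.881
v 2.905 3.338 -3.842
v 4.038 2.998 -3.152
v 3.084 3.468 -4.073
v 4.218 3.128 -3.383
f 2 1 5
f 2 5 3
f 3 5 6
f 3 6 4
f 5 1 7
f 5 7 6
f 6 7 8
f 6 8 4
f 7 1 9
f 7 9 8
f 8 9 10
f 8 10 4
f 9 1 11
f 9 11 10
f 10 11 12
f 10 12 4
f 11 1 13
f 11 13 12
f 12 13 14
f 12 14 4
f 13 1 15
f 13 15 14
f 14 15 16
f 14 16 4
f 15 1 17
f 15 17 16
f 16 17 18
f 16 18 4
f 17 1 19
f 17 19 18
f 18 19 20
f 18 20 4
f 19 1 21
f 19 21 20
f 20 21 22
f 20 22 4
f 21 1 23
f 21 23 22
f 22 23 24
f 22 24 4
f 23 1 2
f 23 2 24
f 24 2 3
f 24 3 4
f 26 25 29
f 26 29 27
f 27 29 30
f 27 30 28
f 29 25 31
f 29 31 30
f 30 31 32
f 30 32 28
f 31 25 33
f 31 33 32
f 32 33 34
f 32 34 28
f 33 25 35
f 33 35 34
f 34 35 36
f 34 36 28
f 35 25 37
f 35 37 36
f 36 37 38
f 36 38 28
f 37 25 39
f 37 39 38
f 38 39 40
f 38 40 28
f 39 25 41
f 39 41 40
f 40 41 42
f 40 42 28
f 41 25 43
f 41 43 42
f 42 43 44
f 42 44 28
f 43 25 45
f 43 45 44
f 44 45 46
f 44 46 28
f 45 25 47
f 45 47 46
f 46 47 48
f 46 48 28
f 47 25 49
f 47 49 48
f 48 49 50
f 48 50 28
f 49 25 51
f 49 51 50
f 50 51 52
f 50 52 28
f 51 25 53
f 51 53 52
f 52 53 54
f 52 54 28
f 53 25 55
f 53 55 54
f 54 55 56
f 54 56 28
f 55 25 57
f 55 57 56
f 56 57 58
f 56 58 28
f 57 25 26
f 57 26 58
f 58 26 27
f 58 27 28



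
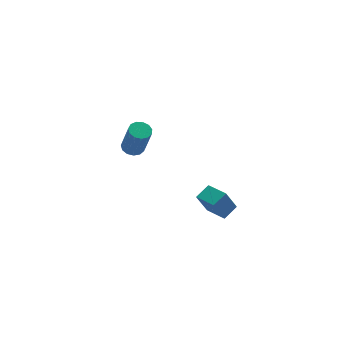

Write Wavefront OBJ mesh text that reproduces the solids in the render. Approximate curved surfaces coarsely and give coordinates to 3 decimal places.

v 0.201 3.769 -0.837
v 0.865 3.606 -0.931
v 0.963 2.868 1.022
v 0.299 3.031 1.117
v 0.86 3.969 -0.794
v 0.958 3.232 1.159
v 0.646 4.269 -0.67
v 0.744 3.532 1.283
v 0.291 4.41 -0.599
v 0.389 3.673 1.354
v -0.093 4.348 -0.603
v 0.005 3.61 1.35
v -0.383 4.101 -0.682
v -0.285 3.364 1.271
v -0.488 3.749 -0.809
v -0.39 3.012 1.144
v -0.374 3.404 -0.946
v -0.276 2.666 1.007
v -0.077 3.174 -1.047
v 0.021 2.436 0.906
v 0.308 3.133 -1.082
v 0.406 2.395 0.871
v 0.659 3.294 -1.039
v 0.757 2.556 0.914
v 1.062 -4.804 -1.109
v 0.406 -4.748 0.25
v 0.788 -3.455 -1.297
v 0.133 -3.398 0.062
v 1.967 -4.562 -0.682
v 1.312 -4.505 0.677
v 1.694 -3.212 -0.87
v 1.038 -3.156 0.489
f 2 1 5
f 2 5 3
f 3 5 6
f 3 6 4
f 5 1 7
f 5 7 6
f 6 7 8
f 6 8 4
f 7 1 9
f 7 9 8
f 8 9 10
f 8 10 4
f 9 1 11
f 9 11 10
f 10 11 12
f 10 12 4
f 11 1 13
f 11 13 12
f 12 13 14
f 12 14 4
f 13 1 15
f 13 15 14
f 14 15 16
f 14 16 4
f 15 1 17
f 15 17 16
f 16 17 18
f 16 18 4
f 17 1 19
f 17 19 18
f 18 19 20
f 18 20 4
f 19 1 21
f 19 21 20
f 20 21 22
f 20 22 4
f 21 1 23
f 21 23 22
f 22 23 24
f 22 24 4
f 23 1 2
f 23 2 24
f 24 2 3
f 24 3 4
f 26 28 25
f 29 26 25
f 25 28 27
f 27 29 25
f 26 32 28
f 30 26 29
f 30 32 26
f 28 32 27
f 31 29 27
f 27 32 31
f 31 30 29
f 32 30 31



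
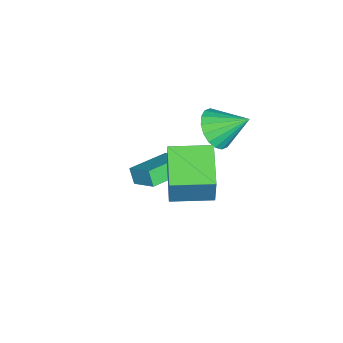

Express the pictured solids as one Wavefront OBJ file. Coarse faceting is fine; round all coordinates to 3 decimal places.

v 3.03 1.732 1.877
v 3.655 1.932 3.756
v 2.447 3.488 1.884
v 3.072 3.688 3.763
v 4.768 2.312 1.237
v 5.393 2.512 3.116
v 4.185 4.068 1.244
v 4.81 4.268 3.123
v -0.834 0.741 -2.938
v -1.162 0.431 -2.241
v -0.265 1.778 -2.209
v -0.592 1.469 -1.512
v 0.852 -0.389 -2.648
v 0.525 -0.698 -1.951
v 1.422 0.649 -1.919
v 1.094 0.339 -1.222
v -0.535 2.845 0.92
v 0.455 3.074 0.658
v -0.585 4.275 1.98
v 0.206 3.304 0.336
v -0.189 3.443 0.13
v -0.654 3.463 0.08
v -1.094 3.362 0.197
v -1.424 3.158 0.457
v -1.578 2.892 0.809
v -1.526 2.616 1.183
v -1.277 2.386 1.505
v -0.881 2.247 1.711
v -0.417 2.227 1.761
v 0.024 2.329 1.644
v 0.354 2.533 1.384
v 0.508 2.799 1.032
f 2 4 1
f 5 2 1
f 1 4 3
f 3 5 1
f 2 8 4
f 6 2 5
f 6 8 2
f 4 8 3
f 7 5 3
f 3 8 7
f 7 6 5
f 8 6 7
f 10 12 9
f 13 10 9
f 9 12 11
f 11 13 9
f 10 16 12
f 14 10 13
f 14 16 10
f 12 16 11
f 15 13 11
f 11 16 15
f 15 14 13
f 16 14 15
f 18 17 20
f 18 20 19
f 20 17 21
f 20 21 19
f 21 17 22
f 21 22 19
f 22 17 23
f 22 23 19
f 23 17 24
f 23 24 19
f 24 17 25
f 24 25 19
f 25 17 26
f 25 26 19
f 26 17 27
f 26 27 19
f 27 17 28
f 27 28 19
f 28 17 29
f 28 29 19
f 29 17 30
f 29 30 19
f 30 17 31
f 30 31 19
f 31 17 32
f 31 32 19
f 32 17 18
f 32 18 19



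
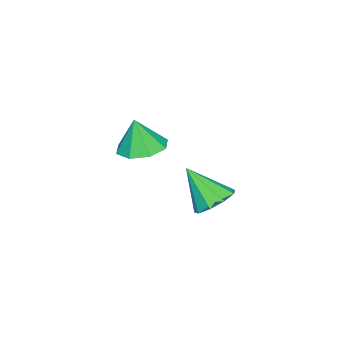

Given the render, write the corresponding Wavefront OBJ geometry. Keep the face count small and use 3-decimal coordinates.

v -3.949 -1.015 -3.738
v -3.406 -1.692 -4.311
v -3.911 -2.385 -2.082
v -2.963 -1.258 -3.962
v -2.981 -0.711 -3.509
v -3.453 -0.305 -3.163
v -4.156 -0.232 -3.086
v -4.763 -0.525 -3.315
v -4.988 -1.047 -3.741
v -4.728 -1.555 -4.167
v -4.103 -1.809 -4.392
v -0.765 -2.608 0.876
v -0.035 -1.803 0.962
v -0.635 -2.892 2.424
v -0.818 -1.538 1.076
v -1.57 -1.899 1.073
v -1.85 -2.676 0.955
v -1.495 -3.413 0.79
v -0.713 -3.678 0.675
v 0.039 -3.317 0.678
v 0.32 -2.54 0.797
f 2 1 4
f 2 4 3
f 4 1 5
f 4 5 3
f 5 1 6
f 5 6 3
f 6 1 7
f 6 7 3
f 7 1 8
f 7 8 3
f 8 1 9
f 8 9 3
f 9 1 10
f 9 10 3
f 10 1 11
f 10 11 3
f 11 1 2
f 11 2 3
f 13 12 15
f 13 15 14
f 15 12 16
f 15 16 14
f 16 12 17
f 16 17 14
f 17 12 18
f 17 18 14
f 18 12 19
f 18 19 14
f 19 12 20
f 19 20 14
f 20 12 21
f 20 21 14
f 21 12 13
f 21 13 14



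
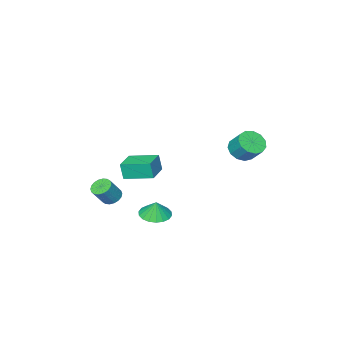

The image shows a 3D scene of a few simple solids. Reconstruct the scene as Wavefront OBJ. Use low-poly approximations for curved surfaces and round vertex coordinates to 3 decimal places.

v 3.304 -3.157 1.099
v 3.803 -3.372 0.742
v 4.575 -3.378 1.825
v 4.076 -3.163 2.181
v 3.83 -3.085 0.724
v 4.602 -3.09 1.807
v 3.753 -2.812 0.78
v 4.525 -2.817 1.863
v 3.587 -2.607 0.899
v 4.359 -2.613 1.982
v 3.365 -2.511 1.058
v 4.137 -2.517 2.141
v 3.131 -2.544 1.225
v 3.903 -2.549 2.308
v 2.931 -2.697 1.367
v 3.703 -2.703 2.45
v 2.805 -2.942 1.455
v 3.577 -2.948 2.538
v 2.778 -3.23 1.473
v 3.55 -3.235 2.556
v 2.855 -3.503 1.417
v 3.627 -3.508 2.5
v 3.021 -3.707 1.298
v 3.793 -3.713 2.381
v 3.243 -3.803 1.139
v 4.015 -3.809 2.222
v 3.477 -3.771 0.972
v 4.249 -3.776 2.055
v 3.677 -3.617 0.83
v 4.449 -3.623 1.913
v -3.922 -0.271 3.44
v -3.51 -0.86 3.981
v -3.486 0.022 4.922
v -3.898 0.611 4.38
v -3.143 -0.61 3.737
v -3.119 0.272 4.678
v -3.023 -0.252 3.399
v -2.999 0.63 4.34
v -3.188 0.1 3.073
v -3.165 0.982 4.014
v -3.587 0.334 2.864
v -3.563 1.216 3.805
v -4.091 0.376 2.837
v -4.067 1.258 3.778
v -4.542 0.212 3.002
v -4.518 1.095 3.943
v -4.796 -0.105 3.306
v -4.772 0.778 4.247
v -4.773 -0.474 3.652
v -4.749 0.408 4.593
v -4.479 -0.78 3.931
v -4.455 0.102 4.872
v -4.008 -0.924 4.053
v -3.984 -0.041 4.994
v 0.873 -4.227 1.915
v 0.941 -4.432 2.994
v -0.039 -2.702 2.262
v 0.029 -2.907 3.341
v 2.191 -3.453 1.979
v 2.259 -3.658 3.058
v 1.279 -1.928 2.326
v 1.347 -2.133 3.405
v 3.097 0.264 1.101
v 3.93 -0.127 1.104
v 3.183 0.456 2.099
v 4.013 0.266 1.021
v 3.916 0.658 0.955
v 3.656 0.972 0.917
v 3.285 1.146 0.916
v 2.877 1.145 0.951
v 2.513 0.97 1.016
v 2.264 0.656 1.098
v 2.18 0.263 1.18
v 2.278 -0.129 1.247
v 2.538 -0.443 1.285
v 2.909 -0.617 1.286
v 3.316 -0.616 1.25
v 3.681 -0.441 1.185
f 2 1 5
f 2 5 3
f 3 5 6
f 3 6 4
f 5 1 7
f 5 7 6
f 6 7 8
f 6 8 4
f 7 1 9
f 7 9 8
f 8 9 10
f 8 10 4
f 9 1 11
f 9 11 10
f 10 11 12
f 10 12 4
f 11 1 13
f 11 13 12
f 12 13 14
f 12 14 4
f 13 1 15
f 13 15 14
f 14 15 16
f 14 16 4
f 15 1 17
f 15 17 16
f 16 17 18
f 16 18 4
f 17 1 19
f 17 19 18
f 18 19 20
f 18 20 4
f 19 1 21
f 19 21 20
f 20 21 22
f 20 22 4
f 21 1 23
f 21 23 22
f 22 23 24
f 22 24 4
f 23 1 25
f 23 25 24
f 24 25 26
f 24 26 4
f 25 1 27
f 25 27 26
f 26 27 28
f 26 28 4
f 27 1 29
f 27 29 28
f 28 29 30
f 28 30 4
f 29 1 2
f 29 2 30
f 30 2 3
f 30 3 4
f 32 31 35
f 32 35 33
f 33 35 36
f 33 36 34
f 35 31 37
f 35 37 36
f 36 37 38
f 36 38 34
f 37 31 39
f 37 39 38
f 38 39 40
f 38 40 34
f 39 31 41
f 39 41 40
f 40 41 42
f 40 42 34
f 41 31 43
f 41 43 42
f 42 43 44
f 42 44 34
f 43 31 45
f 43 45 44
f 44 45 46
f 44 46 34
f 45 31 47
f 45 47 46
f 46 47 48
f 46 48 34
f 47 31 49
f 47 49 48
f 48 49 50
f 48 50 34
f 49 31 51
f 49 51 50
f 50 51 52
f 50 52 34
f 51 31 53
f 51 53 52
f 52 53 54
f 52 54 34
f 53 31 32
f 53 32 54
f 54 32 33
f 54 33 34
f 56 58 55
f 59 56 55
f 55 58 57
f 57 59 55
f 56 62 58
f 60 56 59
f 60 62 56
f 58 62 57
f 61 59 57
f 57 62 61
f 61 60 59
f 62 60 61
f 64 63 66
f 64 66 65
f 66 63 67
f 66 67 65
f 67 63 68
f 67 68 65
f 68 63 69
f 68 69 65
f 69 63 70
f 69 70 65
f 70 63 71
f 70 71 65
f 71 63 72
f 71 72 65
f 72 63 73
f 72 73 65
f 73 63 74
f 73 74 65
f 74 63 75
f 74 75 65
f 75 63 76
f 75 76 65
f 76 63 77
f 76 77 65
f 77 63 78
f 77 78 65
f 78 63 64
f 78 64 65



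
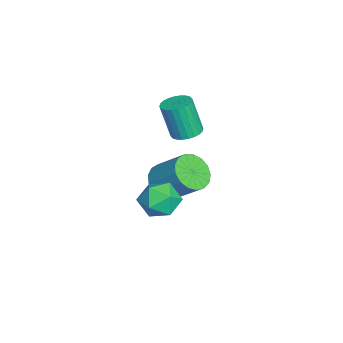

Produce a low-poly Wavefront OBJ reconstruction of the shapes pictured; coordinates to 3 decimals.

v -1.729 0.757 0.459
v -0.82 0.252 0.442
v -0.082 1.538 1.784
v -0.991 2.043 1.801
v -0.772 0.596 0.086
v -0.033 1.882 1.428
v -0.943 0.977 -0.185
v -0.204 2.263 1.157
v -1.294 1.308 -0.308
v -0.555 2.594 1.034
v -1.745 1.512 -0.256
v -1.006 2.798 1.086
v -2.192 1.544 -0.04
v -1.454 2.829 1.302
v -2.533 1.395 0.291
v -1.795 2.681 1.633
v -2.691 1.1 0.66
v -1.952 2.386 2.002
v -2.627 0.726 0.983
v -1.889 2.012 2.325
v -2.359 0.36 1.186
v -1.62 1.646 2.528
v -1.946 0.085 1.222
v -1.207 1.37 2.564
v -1.483 -0.037 1.084
v -0.744 1.249 2.426
v -1.077 0.024 0.802
v -0.338 1.309 2.145
v 1.843 1.776 2.12
v 2.708 1.284 1.72
v 1.152 0.236 2.52
v 2.017 -0.256 2.12
v 2.095 0.316 3.023
v 2.522 1.269 2.776
v 1.338 0.251 1.464
v 1.765 1.204 1.217
v 2.396 0.342 1.315
v 2.864 0.382 2.279
v 0.996 1.138 1.961
v 1.464 1.178 2.925
v -3.768 1.593 2.475
v -2.996 1.718 2.584
v -3.179 1.191 4.494
v -3.952 1.067 4.385
v -3.111 1.996 2.649
v -3.295 1.47 4.559
v -3.327 2.213 2.688
v -3.511 1.686 4.598
v -3.61 2.335 2.695
v -3.793 1.809 4.605
v -3.917 2.345 2.668
v -4.1 1.818 4.578
v -4.201 2.24 2.611
v -4.385 1.713 4.522
v -4.419 2.037 2.534
v -4.603 1.51 4.445
v -4.539 1.766 2.448
v -4.722 1.239 4.359
v -4.541 1.469 2.366
v -4.724 0.942 4.276
v -4.425 1.19 2.301
v -4.609 0.664 4.211
v -4.209 0.974 2.262
v -4.393 0.447 4.172
v -3.927 0.851 2.255
v -4.11 0.325 4.165
v -3.62 0.842 2.282
v -3.803 0.315 4.192
v -3.335 0.947 2.338
v -3.519 0.42 4.249
v -3.117 1.15 2.415
v -3.301 0.623 4.326
v -2.998 1.421 2.501
v -3.181 0.894 4.412
f 2 1 5
f 2 5 3
f 3 5 6
f 3 6 4
f 5 1 7
f 5 7 6
f 6 7 8
f 6 8 4
f 7 1 9
f 7 9 8
f 8 9 10
f 8 10 4
f 9 1 11
f 9 11 10
f 10 11 12
f 10 12 4
f 11 1 13
f 11 13 12
f 12 13 14
f 12 14 4
f 13 1 15
f 13 15 14
f 14 15 16
f 14 16 4
f 15 1 17
f 15 17 16
f 16 17 18
f 16 18 4
f 17 1 19
f 17 19 18
f 18 19 20
f 18 20 4
f 19 1 21
f 19 21 20
f 20 21 22
f 20 22 4
f 21 1 23
f 21 23 22
f 22 23 24
f 22 24 4
f 23 1 25
f 23 25 24
f 24 25 26
f 24 26 4
f 25 1 27
f 25 27 26
f 26 27 28
f 26 28 4
f 27 1 2
f 27 2 28
f 28 2 3
f 28 3 4
f 29 40 34
f 29 34 30
f 29 30 36
f 29 36 39
f 29 39 40
f 30 34 38
f 34 40 33
f 40 39 31
f 39 36 35
f 36 30 37
f 32 38 33
f 32 33 31
f 32 31 35
f 32 35 37
f 32 37 38
f 33 38 34
f 31 33 40
f 35 31 39
f 37 35 36
f 38 37 30
f 42 41 45
f 42 45 43
f 43 45 46
f 43 46 44
f 45 41 47
f 45 47 46
f 46 47 48
f 46 48 44
f 47 41 49
f 47 49 48
f 48 49 50
f 48 50 44
f 49 41 51
f 49 51 50
f 50 51 52
f 50 52 44
f 51 41 53
f 51 53 52
f 52 53 54
f 52 54 44
f 53 41 55
f 53 55 54
f 54 55 56
f 54 56 44
f 55 41 57
f 55 57 56
f 56 57 58
f 56 58 44
f 57 41 59
f 57 59 58
f 58 59 60
f 58 60 44
f 59 41 61
f 59 61 60
f 60 61 62
f 60 62 44
f 61 41 63
f 61 63 62
f 62 63 64
f 62 64 44
f 63 41 65
f 63 65 64
f 64 65 66
f 64 66 44
f 65 41 67
f 65 67 66
f 66 67 68
f 66 68 44
f 67 41 69
f 67 69 68
f 68 69 70
f 68 70 44
f 69 41 71
f 69 71 70
f 70 71 72
f 70 72 44
f 71 41 73
f 71 73 72
f 72 73 74
f 72 74 44
f 73 41 42
f 73 42 74
f 74 42 43
f 74 43 44



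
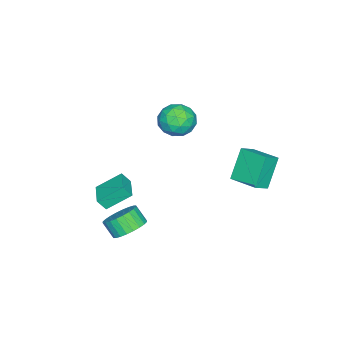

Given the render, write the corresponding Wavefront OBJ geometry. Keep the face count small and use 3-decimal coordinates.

v -3.805 2.086 -1.287
v -2.973 1.729 -0.717
v -3.277 3.715 -1.039
v -2.445 3.358 -0.469
v -2.695 1.982 -2.971
v -1.863 1.625 -2.401
v -2.167 3.611 -2.723
v -1.335 3.254 -2.153
v 2.983 -1.802 -3.979
v 3.44 -2.528 -4.493
v 3.253 -3.224 -3.675
v 2.797 -2.498 -3.161
v 3.739 -2.376 -4.295
v 3.552 -3.072 -3.477
v 3.923 -2.136 -4.048
v 3.737 -2.832 -3.231
v 3.965 -1.845 -3.792
v 3.778 -2.541 -2.974
v 3.857 -1.548 -3.563
v 3.67 -2.244 -2.745
v 3.616 -1.289 -3.398
v 3.429 -1.985 -2.58
v 3.278 -1.109 -3.321
v 3.092 -1.805 -2.504
v 2.896 -1.034 -3.345
v 2.709 -1.73 -2.527
v 2.527 -1.076 -3.465
v 2.34 -1.772 -2.647
v 2.228 -1.228 -3.663
v 2.041 -1.924 -2.845
v 2.043 -1.468 -3.909
v 1.857 -2.164 -3.092
v 2.002 -1.759 -4.166
v 1.815 -2.455 -3.348
v 2.11 -2.056 -4.395
v 1.923 -2.752 -3.577
v 2.351 -2.315 -4.56
v 2.164 -3.011 -3.742
v 2.688 -2.495 -4.636
v 2.502 -3.191 -3.819
v 3.071 -2.57 -4.613
v 2.884 -3.266 -3.795
v 0.62 -4.447 -4.025
v 0.814 -4.876 -3.378
v -0.111 -3.287 -3.037
v 0.084 -3.715 -2.39
v 1.896 -3.725 -3.93
v 2.091 -4.153 -3.283
v 1.166 -2.564 -2.942
v 1.36 -2.993 -2.295
v -1.508 -0.19 2.365
v -0.68 -0.08 1.676
v -1.1 -1.88 2.584
v -0.272 -1.77 1.895
v -0.237 -1.288 2.865
v -0.49 -0.244 2.729
v -1.29 -1.716 1.531
v -1.543 -0.672 1.395
v -0.546 -1.023 1.16
v 0.105 -0.758 1.984
v -1.885 -1.202 2.276
v -1.234 -0.937 3.1
v -1.13 0.013 2.001
v -0.65 -1.973 2.259
v -0.629 -1.69 2.829
v -0.143 -1.625 2.424
v -1.018 -0.083 2.62
v -0.532 -0.018 2.215
v -0.271 -0.729 2.914
v -1.248 -1.942 2.045
v -0.762 -1.877 1.64
v -1.637 -0.335 1.836
v -1.151 -0.27 1.431
v -1.509 -1.231 1.346
v -0.564 -0.476 1.293
v -0.324 -1.469 1.422
v -0.923 -1.438 1.208
v -1.071 -0.824 1.128
v -0.182 -0.32 1.777
v 0.058 -1.314 1.906
v 0.079 -1.031 2.476
v -0.07 -0.417 2.396
v -0.103 -0.875 1.474
v -1.838 -0.646 2.354
v -1.598 -1.64 2.483
v -1.71 -1.543 1.864
v -1.859 -0.929 1.784
v -1.456 -0.491 2.838
v -1.216 -1.484 2.967
v -0.709 -1.136 3.132
v -0.857 -0.522 3.052
v -1.677 -1.085 2.786
f 2 4 1
f 5 2 1
f 1 4 3
f 3 5 1
f 2 8 4
f 6 2 5
f 6 8 2
f 4 8 3
f 7 5 3
f 3 8 7
f 7 6 5
f 8 6 7
f 10 9 13
f 10 13 11
f 11 13 14
f 11 14 12
f 13 9 15
f 13 15 14
f 14 15 16
f 14 16 12
f 15 9 17
f 15 17 16
f 16 17 18
f 16 18 12
f 17 9 19
f 17 19 18
f 18 19 20
f 18 20 12
f 19 9 21
f 19 21 20
f 20 21 22
f 20 22 12
f 21 9 23
f 21 23 22
f 22 23 24
f 22 24 12
f 23 9 25
f 23 25 24
f 24 25 26
f 24 26 12
f 25 9 27
f 25 27 26
f 26 27 28
f 26 28 12
f 27 9 29
f 27 29 28
f 28 29 30
f 28 30 12
f 29 9 31
f 29 31 30
f 30 31 32
f 30 32 12
f 31 9 33
f 31 33 32
f 32 33 34
f 32 34 12
f 33 9 35
f 33 35 34
f 34 35 36
f 34 36 12
f 35 9 37
f 35 37 36
f 36 37 38
f 36 38 12
f 37 9 39
f 37 39 38
f 38 39 40
f 38 40 12
f 39 9 41
f 39 41 40
f 40 41 42
f 40 42 12
f 41 9 10
f 41 10 42
f 42 10 11
f 42 11 12
f 44 46 43
f 47 44 43
f 43 46 45
f 45 47 43
f 44 50 46
f 48 44 47
f 48 50 44
f 46 50 45
f 49 47 45
f 45 50 49
f 49 48 47
f 50 48 49
f 51 88 67
f 88 62 91
f 67 91 56
f 88 91 67
f 51 67 63
f 67 56 68
f 63 68 52
f 67 68 63
f 51 63 72
f 63 52 73
f 72 73 58
f 63 73 72
f 51 72 84
f 72 58 87
f 84 87 61
f 72 87 84
f 51 84 88
f 84 61 92
f 88 92 62
f 84 92 88
f 52 68 79
f 68 56 82
f 79 82 60
f 68 82 79
f 56 91 69
f 91 62 90
f 69 90 55
f 91 90 69
f 62 92 89
f 92 61 85
f 89 85 53
f 92 85 89
f 61 87 86
f 87 58 74
f 86 74 57
f 87 74 86
f 58 73 78
f 73 52 75
f 78 75 59
f 73 75 78
f 54 80 66
f 80 60 81
f 66 81 55
f 80 81 66
f 54 66 64
f 66 55 65
f 64 65 53
f 66 65 64
f 54 64 71
f 64 53 70
f 71 70 57
f 64 70 71
f 54 71 76
f 71 57 77
f 76 77 59
f 71 77 76
f 54 76 80
f 76 59 83
f 80 83 60
f 76 83 80
f 55 81 69
f 81 60 82
f 69 82 56
f 81 82 69
f 53 65 89
f 65 55 90
f 89 90 62
f 65 90 89
f 57 70 86
f 70 53 85
f 86 85 61
f 70 85 86
f 59 77 78
f 77 57 74
f 78 74 58
f 77 74 78
f 60 83 79
f 83 59 75
f 79 75 52
f 83 75 79



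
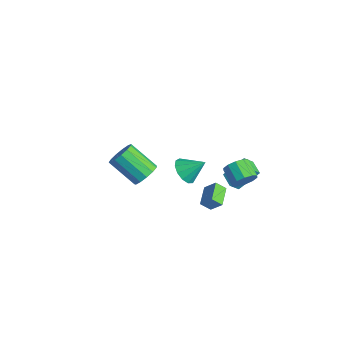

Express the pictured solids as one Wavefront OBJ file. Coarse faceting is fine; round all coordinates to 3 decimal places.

v 2.019 -3.29 2.327
v 2.612 -3.918 2.495
v 1.274 -4.838 3.781
v 0.681 -4.21 3.613
v 2.688 -3.561 2.83
v 1.351 -4.48 4.116
v 2.552 -3.118 3.006
v 1.215 -4.037 4.291
v 2.246 -2.729 2.966
v 0.909 -3.648 4.251
v 1.869 -2.519 2.723
v 0.531 -3.438 4.008
v 1.538 -2.554 2.355
v 0.201 -3.473 3.64
v 1.361 -2.822 1.978
v 0.023 -3.741 3.263
v 1.392 -3.239 1.712
v 0.055 -4.159 2.997
v 1.622 -3.673 1.641
v 0.285 -4.592 2.926
v 1.978 -3.985 1.789
v 0.641 -4.904 3.074
v 2.347 -4.076 2.107
v 1.01 -4.996 3.392
v 2.329 0.736 -2.439
v 2.046 0.187 -1.899
v 1.294 1.577 -2.126
v 1.011 1.029 -1.586
v 2.909 1.171 -1.694
v 2.626 0.623 -1.154
v 1.874 2.013 -1.381
v 1.591 1.464 -0.841
v 3.093 2.522 0.109
v 3.446 2.795 0.797
v 2.319 2.831 1.36
v 1.967 2.558 0.671
v 3.319 3.197 0.516
v 2.192 3.233 1.079
v 3.105 3.341 0.08
v 1.978 3.378 0.642
v 2.887 3.173 -0.346
v 1.761 3.209 0.217
v 2.748 2.755 -0.598
v 1.621 2.792 -0.035
v 2.741 2.249 -0.58
v 1.614 2.285 -0.017
v 2.868 1.847 -0.299
v 1.741 1.883 0.264
v 3.082 1.702 0.138
v 1.955 1.739 0.7
v 3.299 1.871 0.563
v 2.173 1.907 1.126
v 3.439 2.288 0.815
v 2.312 2.325 1.378
v -0.161 2.954 -2.17
v 0.152 4.182 -0.892
v -0.134 3.556 -2.755
v 0.178 4.784 -1.477
v 0.922 2.796 -2.283
v 1.234 4.024 -1.005
v 0.948 3.398 -2.868
v 1.261 4.626 -1.59
v -3.299 2.079 -4.058
v -2.579 2.231 -4.72
v -2.601 3.101 -3.062
v -2.975 2.609 -4.829
v -3.474 2.818 -4.694
v -3.918 2.792 -4.356
v -4.165 2.54 -3.925
v -4.138 2.141 -3.535
v -3.844 1.723 -3.312
v -3.377 1.417 -3.326
v -2.886 1.322 -3.572
v -2.526 1.467 -3.973
v -2.412 1.806 -4.401
f 2 1 5
f 2 5 3
f 3 5 6
f 3 6 4
f 5 1 7
f 5 7 6
f 6 7 8
f 6 8 4
f 7 1 9
f 7 9 8
f 8 9 10
f 8 10 4
f 9 1 11
f 9 11 10
f 10 11 12
f 10 12 4
f 11 1 13
f 11 13 12
f 12 13 14
f 12 14 4
f 13 1 15
f 13 15 14
f 14 15 16
f 14 16 4
f 15 1 17
f 15 17 16
f 16 17 18
f 16 18 4
f 17 1 19
f 17 19 18
f 18 19 20
f 18 20 4
f 19 1 21
f 19 21 20
f 20 21 22
f 20 22 4
f 21 1 23
f 21 23 22
f 22 23 24
f 22 24 4
f 23 1 2
f 23 2 24
f 24 2 3
f 24 3 4
f 26 28 25
f 29 26 25
f 25 28 27
f 27 29 25
f 26 32 28
f 30 26 29
f 30 32 26
f 28 32 27
f 31 29 27
f 27 32 31
f 31 30 29
f 32 30 31
f 34 33 37
f 34 37 35
f 35 37 38
f 35 38 36
f 37 33 39
f 37 39 38
f 38 39 40
f 38 40 36
f 39 33 41
f 39 41 40
f 40 41 42
f 40 42 36
f 41 33 43
f 41 43 42
f 42 43 44
f 42 44 36
f 43 33 45
f 43 45 44
f 44 45 46
f 44 46 36
f 45 33 47
f 45 47 46
f 46 47 48
f 46 48 36
f 47 33 49
f 47 49 48
f 48 49 50
f 48 50 36
f 49 33 51
f 49 51 50
f 50 51 52
f 50 52 36
f 51 33 53
f 51 53 52
f 52 53 54
f 52 54 36
f 53 33 34
f 53 34 54
f 54 34 35
f 54 35 36
f 56 58 55
f 59 56 55
f 55 58 57
f 57 59 55
f 56 62 58
f 60 56 59
f 60 62 56
f 58 62 57
f 61 59 57
f 57 62 61
f 61 60 59
f 62 60 61
f 64 63 66
f 64 66 65
f 66 63 67
f 66 67 65
f 67 63 68
f 67 68 65
f 68 63 69
f 68 69 65
f 69 63 70
f 69 70 65
f 70 63 71
f 70 71 65
f 71 63 72
f 71 72 65
f 72 63 73
f 72 73 65
f 73 63 74
f 73 74 65
f 74 63 75
f 74 75 65
f 75 63 64
f 75 64 65

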